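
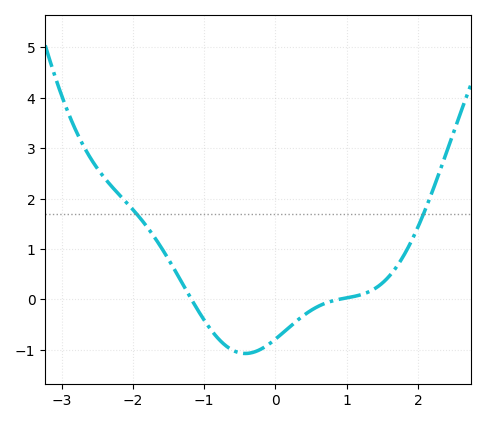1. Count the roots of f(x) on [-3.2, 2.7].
2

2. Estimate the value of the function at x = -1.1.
-0.2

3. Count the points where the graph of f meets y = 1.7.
2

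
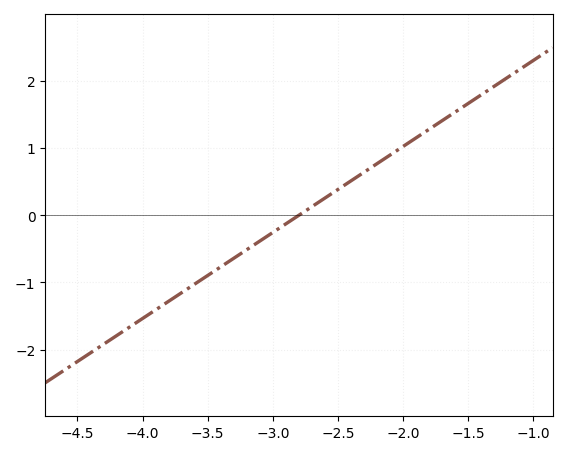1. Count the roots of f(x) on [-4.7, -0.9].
1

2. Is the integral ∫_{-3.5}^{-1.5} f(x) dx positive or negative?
positive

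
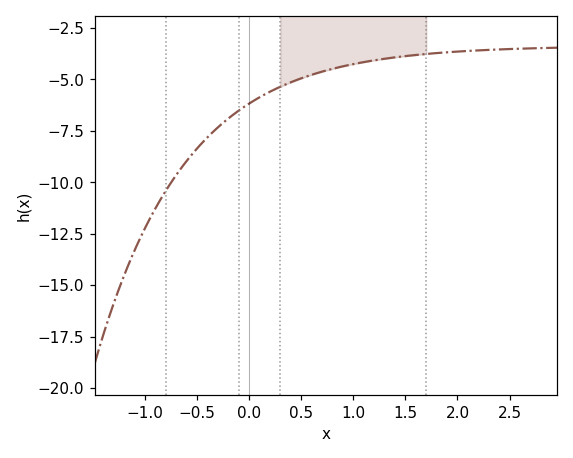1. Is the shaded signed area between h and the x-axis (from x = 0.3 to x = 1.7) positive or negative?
negative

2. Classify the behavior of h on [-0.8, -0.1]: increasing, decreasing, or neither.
increasing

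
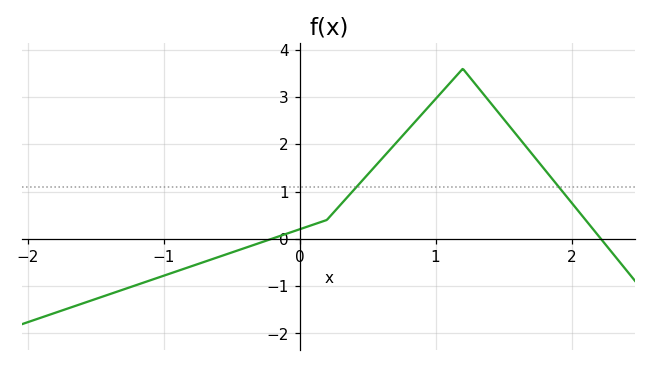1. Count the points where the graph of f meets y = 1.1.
2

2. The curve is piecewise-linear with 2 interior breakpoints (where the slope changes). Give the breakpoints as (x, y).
(0.2, 0.4); (1.2, 3.6)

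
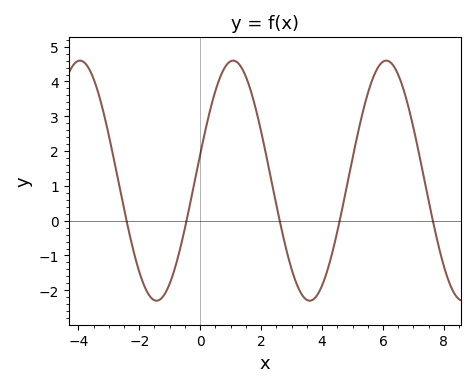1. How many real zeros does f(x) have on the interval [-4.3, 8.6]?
5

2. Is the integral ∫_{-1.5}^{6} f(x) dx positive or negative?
positive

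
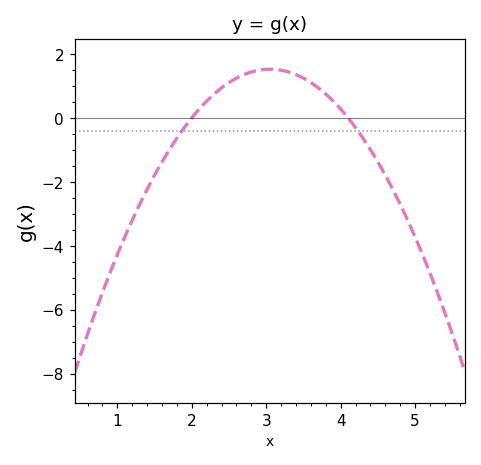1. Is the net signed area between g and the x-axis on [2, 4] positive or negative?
positive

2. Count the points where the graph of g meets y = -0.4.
2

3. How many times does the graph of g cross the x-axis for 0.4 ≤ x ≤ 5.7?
2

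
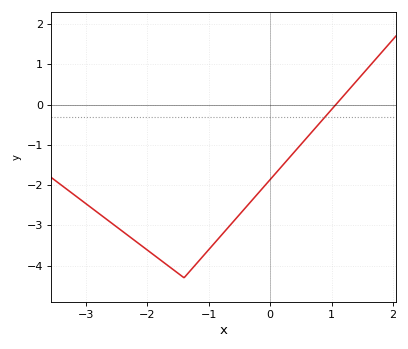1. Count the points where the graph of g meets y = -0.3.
1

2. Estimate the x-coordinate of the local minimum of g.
-1.4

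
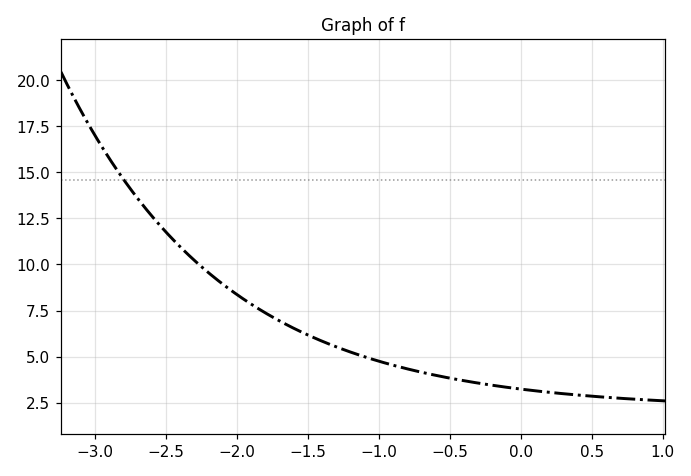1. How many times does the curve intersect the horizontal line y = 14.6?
1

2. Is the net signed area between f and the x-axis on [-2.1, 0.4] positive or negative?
positive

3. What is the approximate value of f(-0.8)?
4.34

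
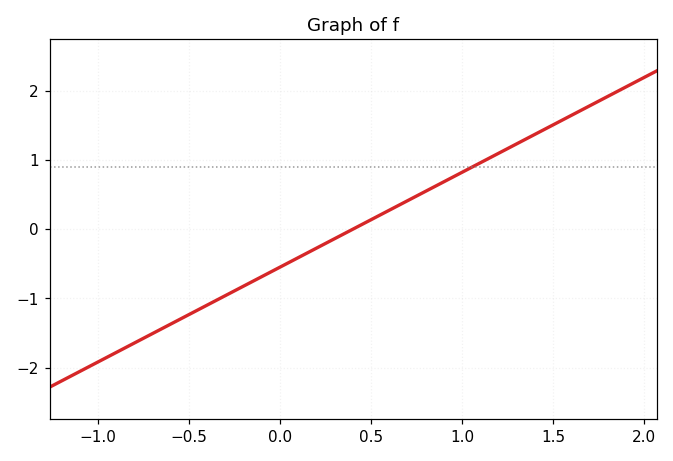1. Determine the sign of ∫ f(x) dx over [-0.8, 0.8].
negative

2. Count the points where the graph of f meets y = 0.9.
1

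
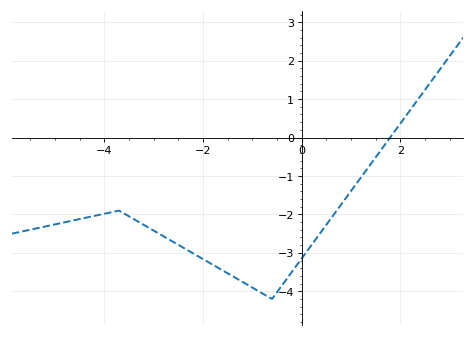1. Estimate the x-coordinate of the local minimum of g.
-0.599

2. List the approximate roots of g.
1.79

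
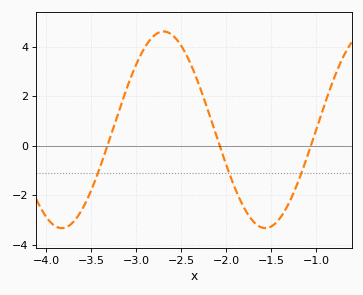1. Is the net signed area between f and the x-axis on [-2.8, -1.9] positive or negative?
positive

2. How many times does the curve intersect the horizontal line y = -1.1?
3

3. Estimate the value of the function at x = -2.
-0.802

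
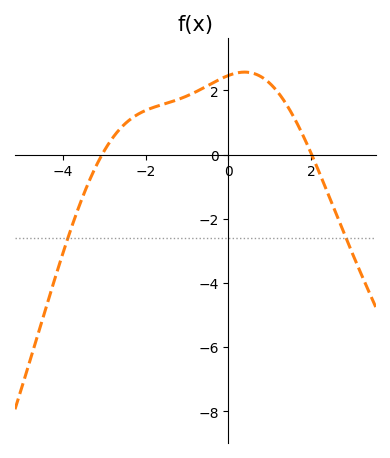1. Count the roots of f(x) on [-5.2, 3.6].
2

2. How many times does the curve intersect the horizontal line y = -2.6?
2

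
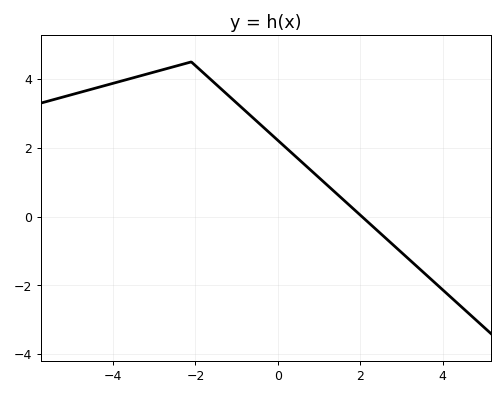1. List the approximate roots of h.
2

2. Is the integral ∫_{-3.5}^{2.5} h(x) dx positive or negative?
positive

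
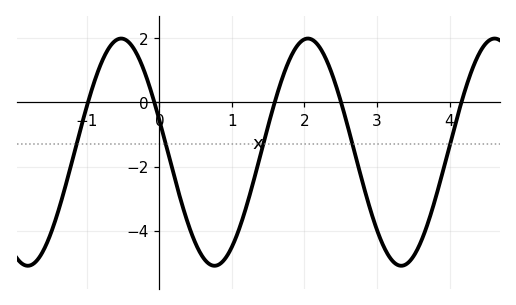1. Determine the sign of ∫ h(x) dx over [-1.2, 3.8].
negative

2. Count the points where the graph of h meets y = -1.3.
5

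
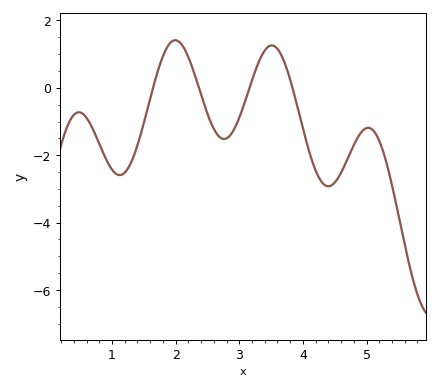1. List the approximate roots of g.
1.6, 2.4, 3.2, 3.8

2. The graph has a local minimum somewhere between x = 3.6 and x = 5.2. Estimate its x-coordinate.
4.4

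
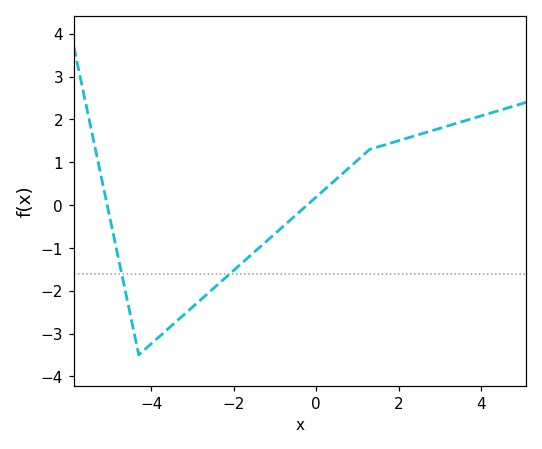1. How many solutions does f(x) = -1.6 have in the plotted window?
2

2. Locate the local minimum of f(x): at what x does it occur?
-4.2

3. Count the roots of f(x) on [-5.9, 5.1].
2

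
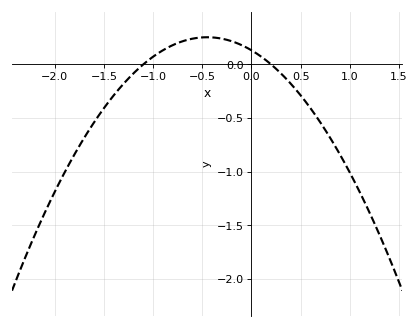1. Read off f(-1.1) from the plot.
0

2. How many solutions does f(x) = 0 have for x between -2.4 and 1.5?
2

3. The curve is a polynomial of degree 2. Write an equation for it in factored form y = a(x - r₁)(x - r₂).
y = -0.6(x + 1.1)(x - 0.2)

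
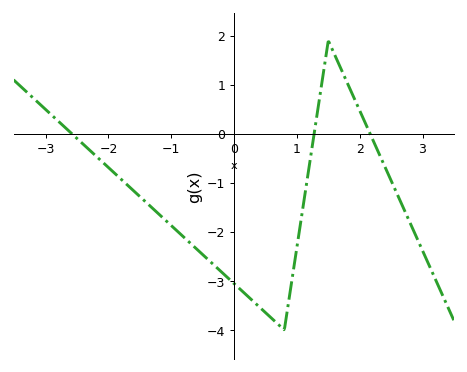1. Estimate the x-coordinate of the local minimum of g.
0.799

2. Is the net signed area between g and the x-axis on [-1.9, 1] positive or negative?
negative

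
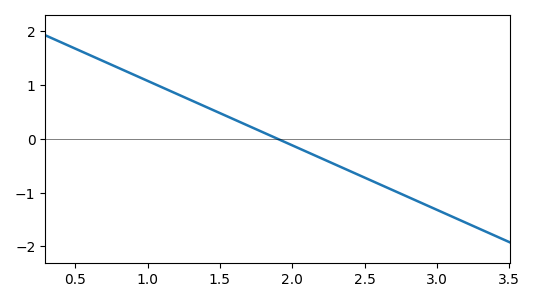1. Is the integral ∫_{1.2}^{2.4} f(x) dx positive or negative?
positive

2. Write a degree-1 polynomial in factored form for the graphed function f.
y = -1.2(x - 1.9)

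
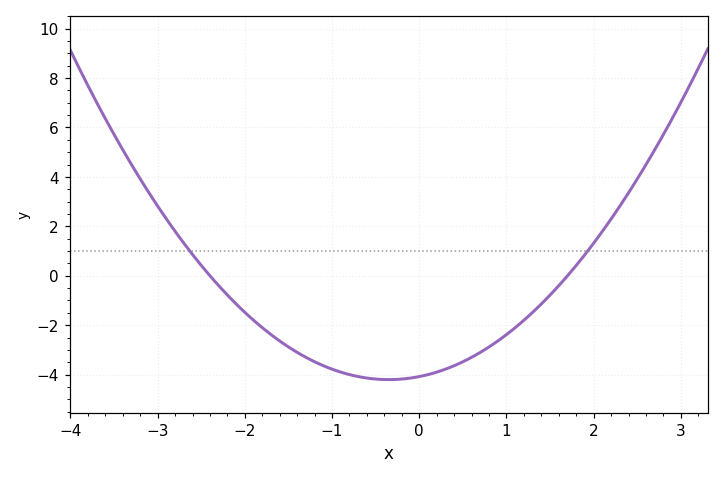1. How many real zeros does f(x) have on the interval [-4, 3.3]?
2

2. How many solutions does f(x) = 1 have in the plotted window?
2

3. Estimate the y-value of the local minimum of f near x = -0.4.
-4.2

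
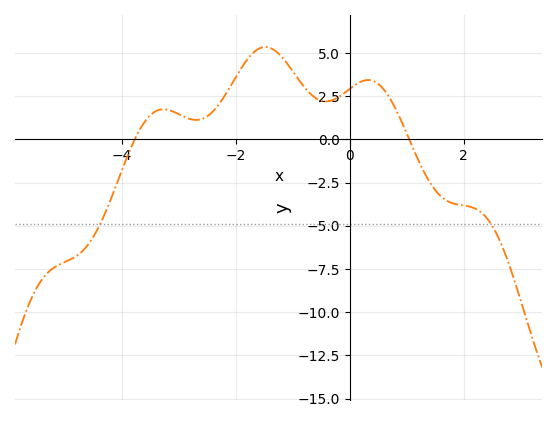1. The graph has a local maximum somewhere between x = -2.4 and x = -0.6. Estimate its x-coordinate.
-1.48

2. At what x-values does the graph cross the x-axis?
-3.77, 1.05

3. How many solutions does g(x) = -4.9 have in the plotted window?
2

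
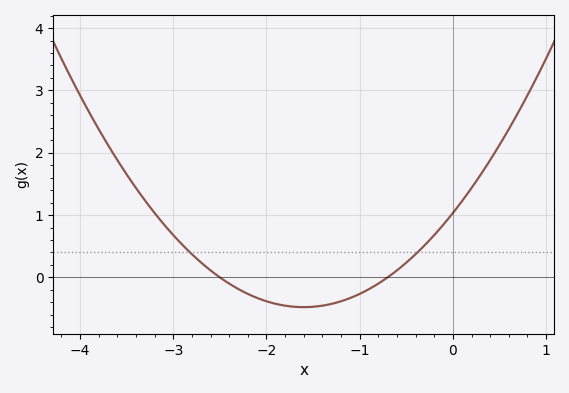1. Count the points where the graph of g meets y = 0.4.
2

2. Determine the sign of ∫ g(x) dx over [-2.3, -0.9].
negative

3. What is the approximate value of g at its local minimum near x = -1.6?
-0.478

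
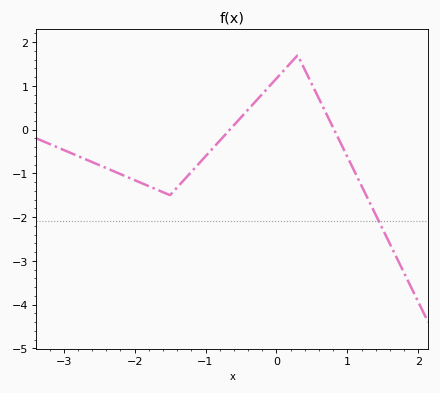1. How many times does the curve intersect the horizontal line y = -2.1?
1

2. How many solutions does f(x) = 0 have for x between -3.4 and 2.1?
2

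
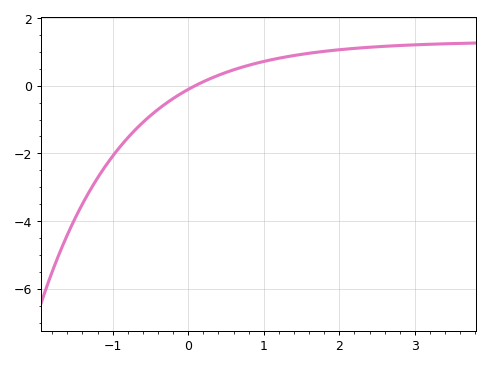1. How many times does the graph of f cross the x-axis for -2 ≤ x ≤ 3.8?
1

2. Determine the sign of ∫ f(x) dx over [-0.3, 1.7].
positive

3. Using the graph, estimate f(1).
0.715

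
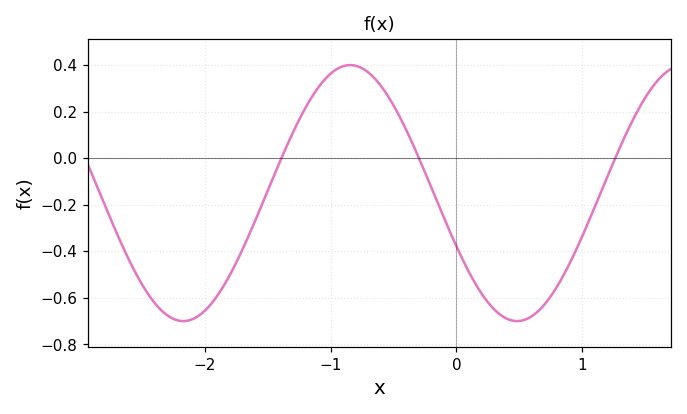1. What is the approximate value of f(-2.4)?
-0.62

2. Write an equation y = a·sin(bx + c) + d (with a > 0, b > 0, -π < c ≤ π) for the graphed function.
y = 0.55sin(2.4x - 2.7) - 0.15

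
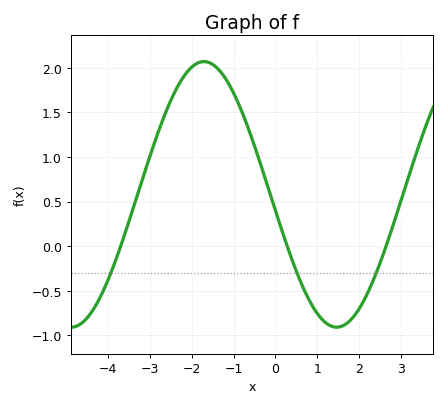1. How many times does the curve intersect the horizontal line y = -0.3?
3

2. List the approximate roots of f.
-3.6, 0.2, 2.6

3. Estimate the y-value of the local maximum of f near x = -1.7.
2.05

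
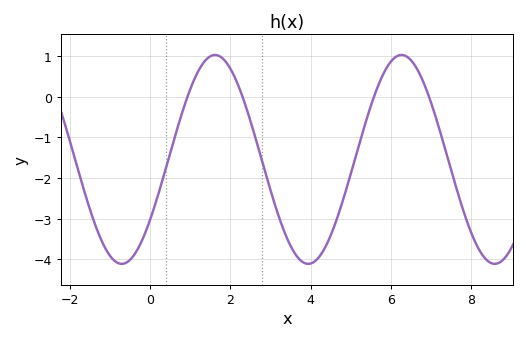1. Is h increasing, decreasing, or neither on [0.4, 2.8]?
neither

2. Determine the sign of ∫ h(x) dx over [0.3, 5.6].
negative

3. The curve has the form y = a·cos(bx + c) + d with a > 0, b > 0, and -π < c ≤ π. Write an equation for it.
y = 2.57cos(1.35x - 2.18) - 1.54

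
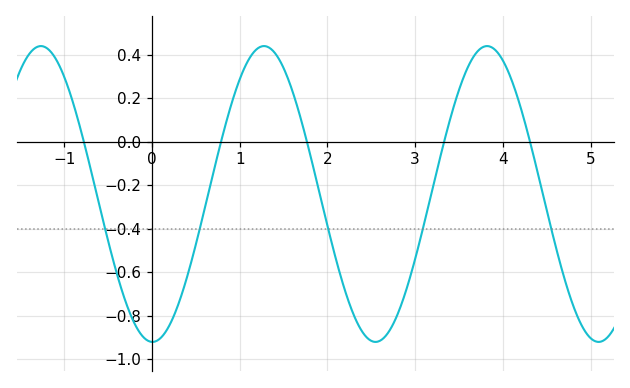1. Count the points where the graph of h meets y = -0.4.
5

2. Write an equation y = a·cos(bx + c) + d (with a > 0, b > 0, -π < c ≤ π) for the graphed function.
y = 0.68cos(2.47x + 3.13) - 0.24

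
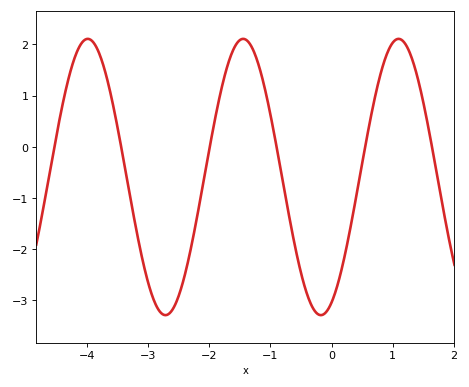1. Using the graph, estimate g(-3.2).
-1.6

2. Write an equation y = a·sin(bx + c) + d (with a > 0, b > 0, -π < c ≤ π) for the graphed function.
y = 2.7sin(2.5x - 1.1) - 0.59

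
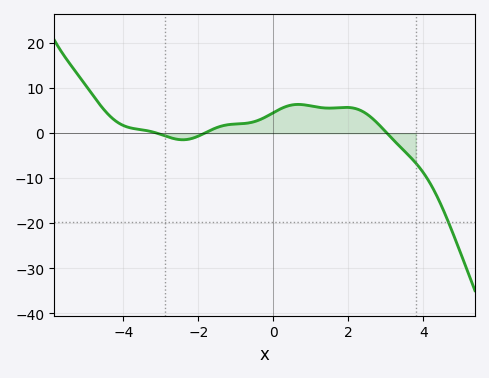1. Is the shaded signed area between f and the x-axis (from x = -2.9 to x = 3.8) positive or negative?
positive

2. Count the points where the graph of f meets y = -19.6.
1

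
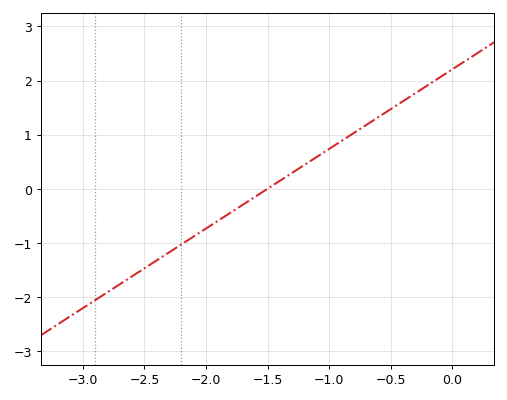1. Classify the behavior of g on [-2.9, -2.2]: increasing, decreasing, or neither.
increasing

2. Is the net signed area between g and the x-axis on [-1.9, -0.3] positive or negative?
positive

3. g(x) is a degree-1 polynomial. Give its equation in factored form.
y = 1.47(x + 1.5)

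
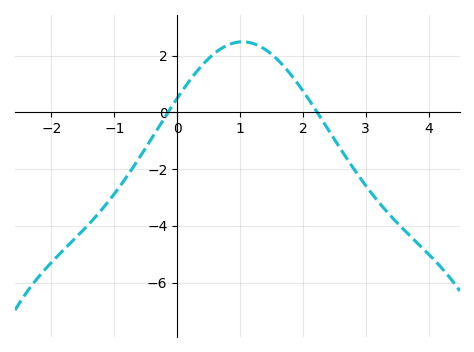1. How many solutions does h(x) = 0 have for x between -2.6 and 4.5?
2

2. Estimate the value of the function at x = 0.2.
1.2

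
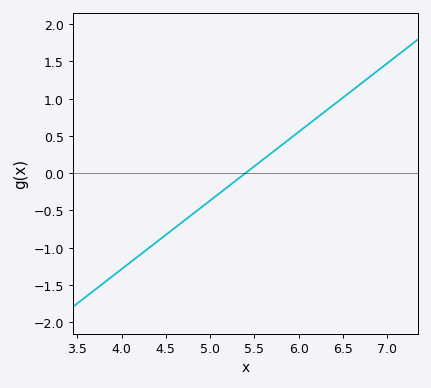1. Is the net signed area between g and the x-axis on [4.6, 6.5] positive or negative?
positive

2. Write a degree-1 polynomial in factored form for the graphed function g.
y = 0.92(x - 5.4)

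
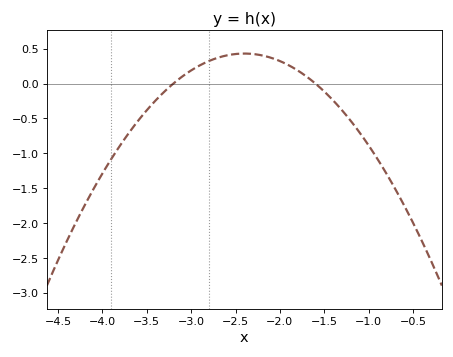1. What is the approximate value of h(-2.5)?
0.422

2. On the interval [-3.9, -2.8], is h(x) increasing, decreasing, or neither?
increasing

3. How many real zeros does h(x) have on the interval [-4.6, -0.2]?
2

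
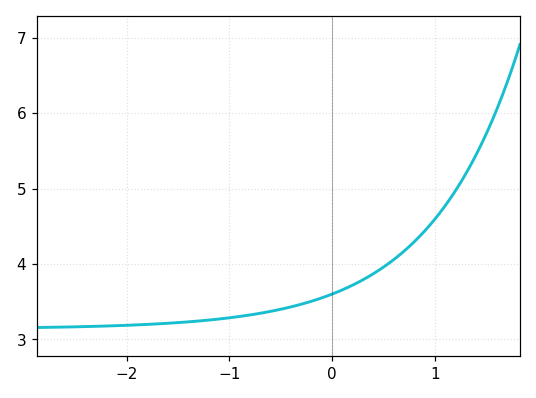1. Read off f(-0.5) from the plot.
3.4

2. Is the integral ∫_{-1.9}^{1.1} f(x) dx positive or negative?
positive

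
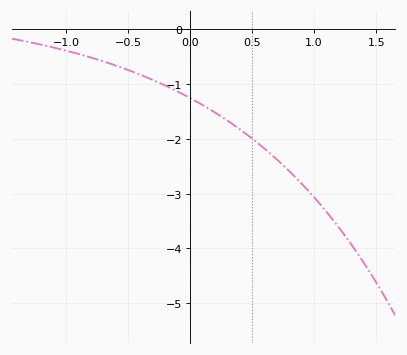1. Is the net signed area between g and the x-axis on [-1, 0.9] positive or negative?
negative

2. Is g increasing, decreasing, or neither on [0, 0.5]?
decreasing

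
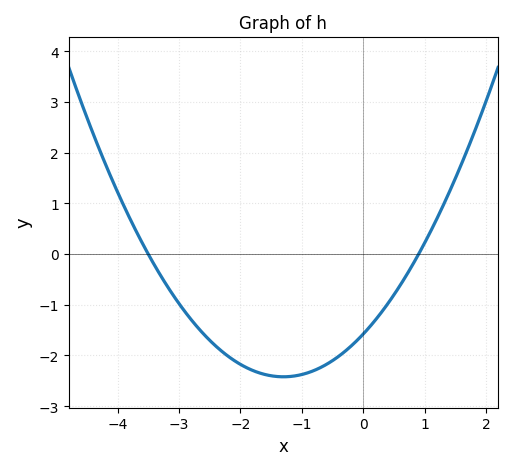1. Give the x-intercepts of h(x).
-3.5, 0.9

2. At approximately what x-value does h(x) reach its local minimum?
-1.3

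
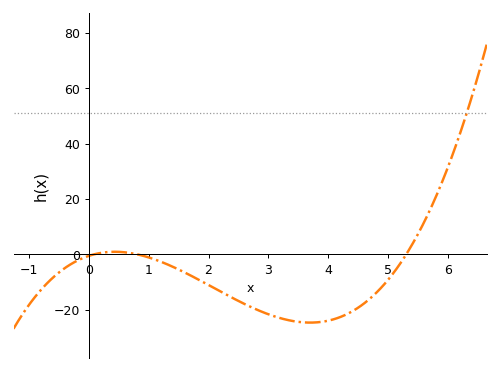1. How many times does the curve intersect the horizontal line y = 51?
1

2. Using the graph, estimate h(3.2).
-23.1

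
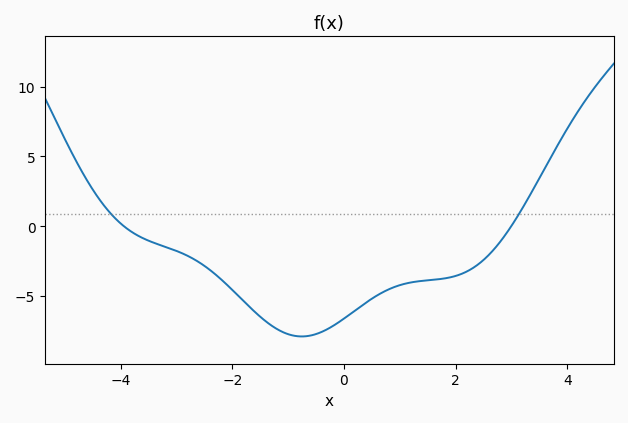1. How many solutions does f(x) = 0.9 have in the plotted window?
2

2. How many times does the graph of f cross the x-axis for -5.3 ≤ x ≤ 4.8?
2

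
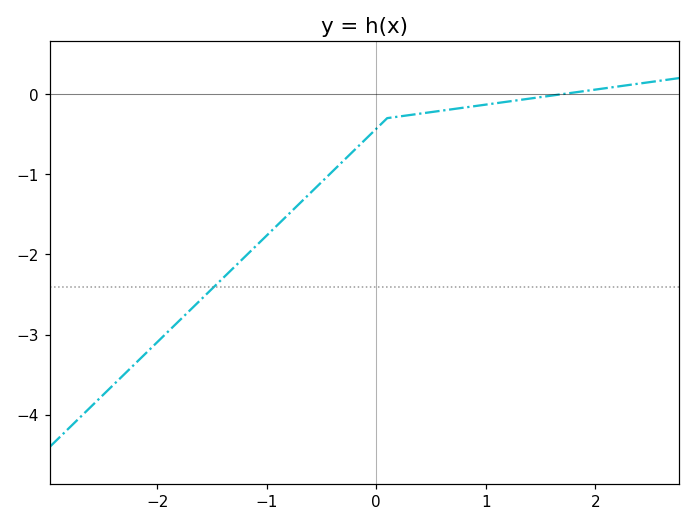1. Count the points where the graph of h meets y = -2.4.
1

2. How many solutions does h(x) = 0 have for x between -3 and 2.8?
1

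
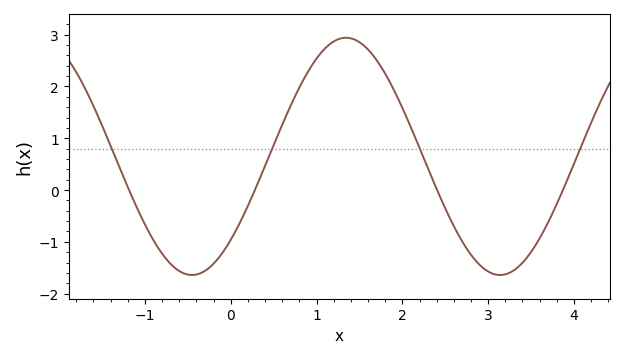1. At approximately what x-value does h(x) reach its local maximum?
1.34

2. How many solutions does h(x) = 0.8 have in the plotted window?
4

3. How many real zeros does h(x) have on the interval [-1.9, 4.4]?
4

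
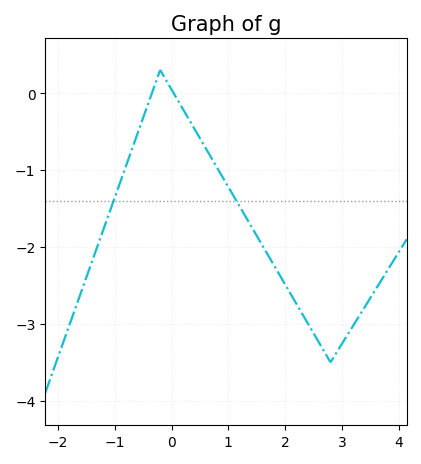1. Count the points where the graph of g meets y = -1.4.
2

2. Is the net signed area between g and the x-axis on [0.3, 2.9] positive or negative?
negative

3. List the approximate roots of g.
-0.345, 0.037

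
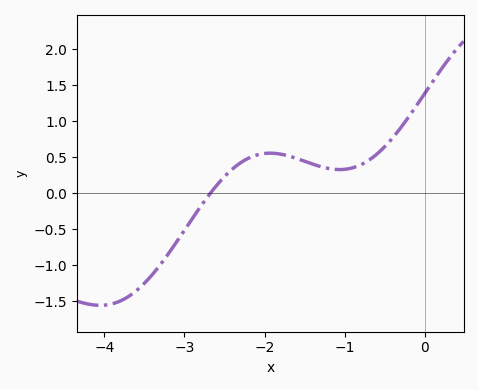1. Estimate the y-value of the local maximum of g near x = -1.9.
0.557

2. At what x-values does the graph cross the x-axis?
-2.68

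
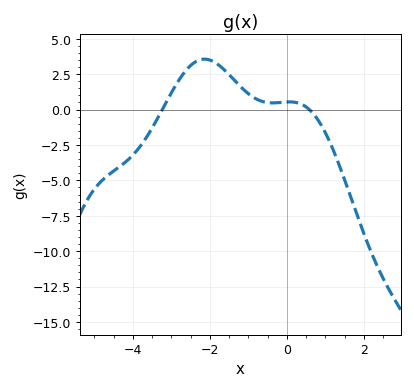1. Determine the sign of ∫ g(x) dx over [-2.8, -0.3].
positive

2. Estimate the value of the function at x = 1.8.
-7.25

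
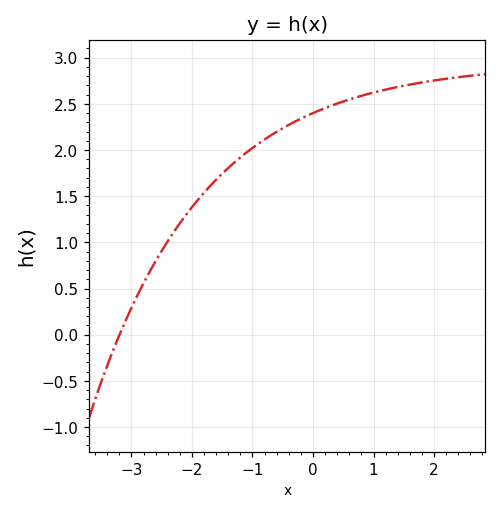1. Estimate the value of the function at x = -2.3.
1.11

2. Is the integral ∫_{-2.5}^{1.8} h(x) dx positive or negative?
positive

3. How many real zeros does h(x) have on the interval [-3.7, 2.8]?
1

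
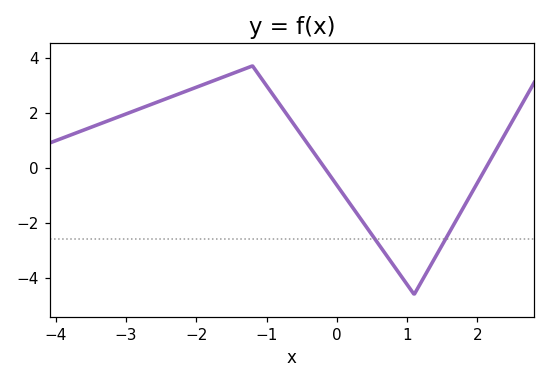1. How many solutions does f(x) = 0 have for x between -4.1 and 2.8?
2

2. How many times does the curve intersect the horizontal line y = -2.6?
2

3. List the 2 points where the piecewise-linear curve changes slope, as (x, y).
(-1.2, 3.7); (1.1, -4.6)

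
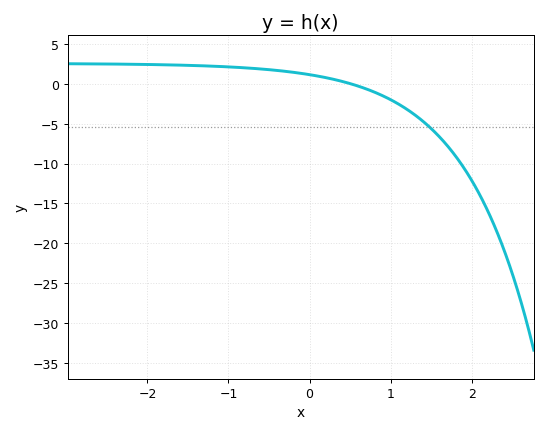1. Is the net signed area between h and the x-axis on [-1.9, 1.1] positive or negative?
positive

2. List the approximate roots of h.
0.506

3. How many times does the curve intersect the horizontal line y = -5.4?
1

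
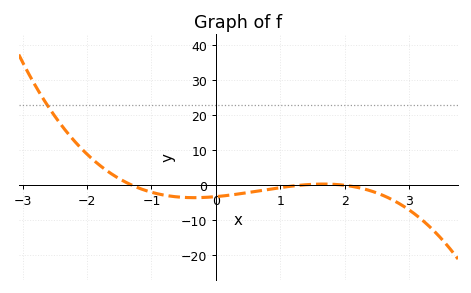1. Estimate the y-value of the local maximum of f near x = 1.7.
0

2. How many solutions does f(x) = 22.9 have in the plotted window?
1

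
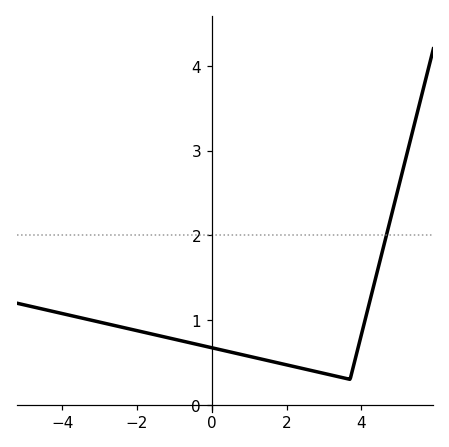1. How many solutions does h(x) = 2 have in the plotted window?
1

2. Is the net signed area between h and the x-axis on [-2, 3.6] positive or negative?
positive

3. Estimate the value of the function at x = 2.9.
0.4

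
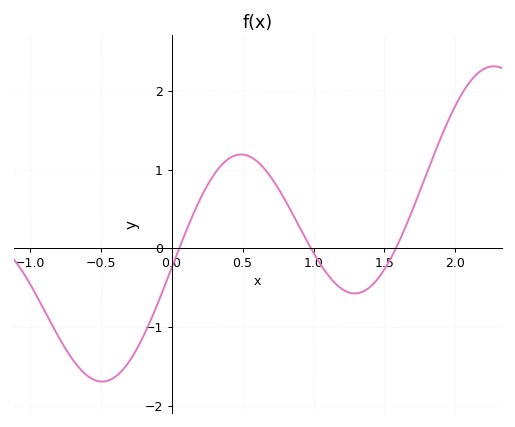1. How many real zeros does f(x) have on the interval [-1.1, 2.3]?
3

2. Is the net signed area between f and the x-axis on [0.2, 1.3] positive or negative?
positive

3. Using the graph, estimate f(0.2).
0.6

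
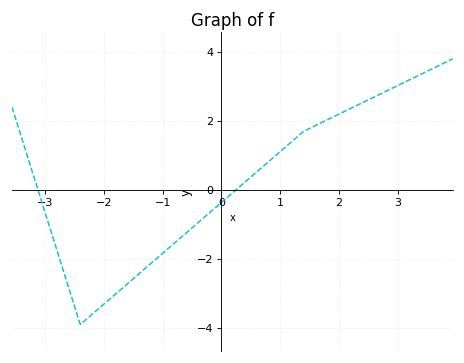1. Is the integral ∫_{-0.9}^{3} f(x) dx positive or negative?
positive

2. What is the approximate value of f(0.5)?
0.4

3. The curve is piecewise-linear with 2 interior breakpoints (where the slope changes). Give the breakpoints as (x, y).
(-2.4, -3.9); (1.4, 1.7)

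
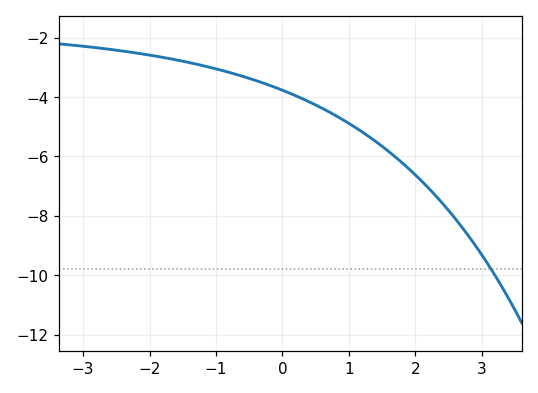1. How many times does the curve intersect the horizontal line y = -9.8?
1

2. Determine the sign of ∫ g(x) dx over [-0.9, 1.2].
negative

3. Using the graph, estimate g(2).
-6.6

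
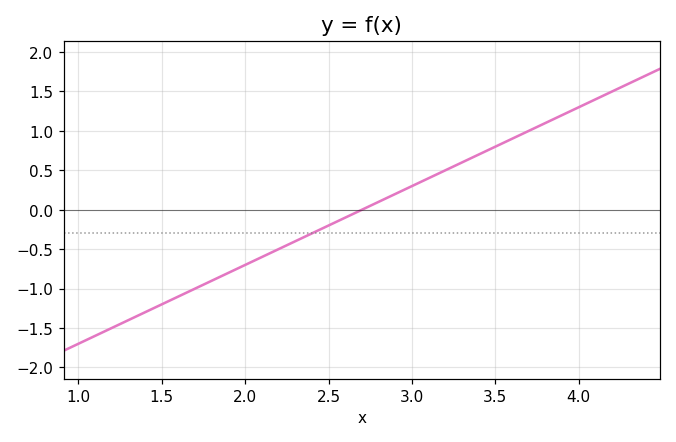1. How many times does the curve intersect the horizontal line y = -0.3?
1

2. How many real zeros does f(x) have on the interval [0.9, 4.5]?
1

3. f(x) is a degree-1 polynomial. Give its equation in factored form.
y = 1(x - 2.7)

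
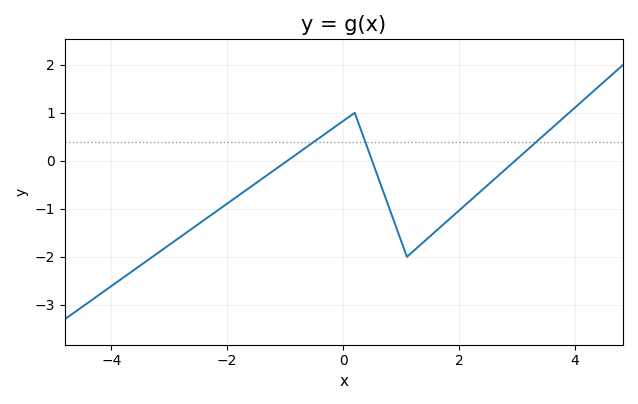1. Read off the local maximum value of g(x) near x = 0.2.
0.998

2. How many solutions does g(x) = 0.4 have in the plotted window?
3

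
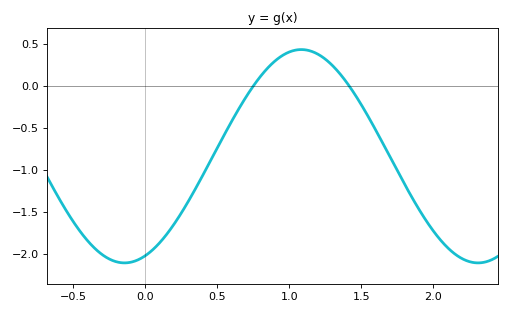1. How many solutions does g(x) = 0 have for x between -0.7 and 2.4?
2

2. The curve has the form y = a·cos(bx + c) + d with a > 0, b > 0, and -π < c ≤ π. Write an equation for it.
y = 1.27cos(2.56x - 2.77) - 0.84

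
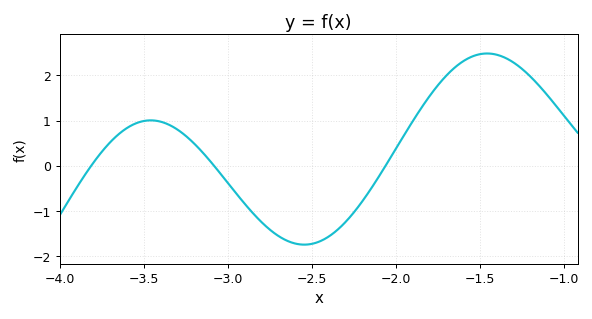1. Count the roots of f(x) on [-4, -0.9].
3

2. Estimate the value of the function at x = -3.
-0.378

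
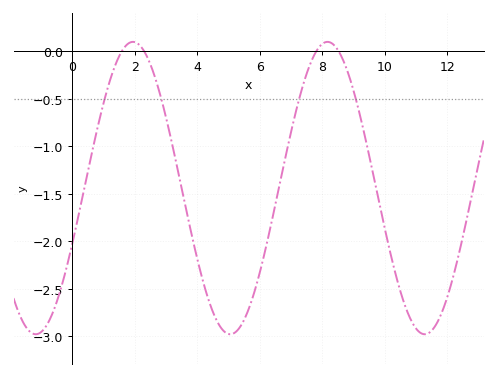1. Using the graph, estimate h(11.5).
-2.95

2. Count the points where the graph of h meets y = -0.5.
4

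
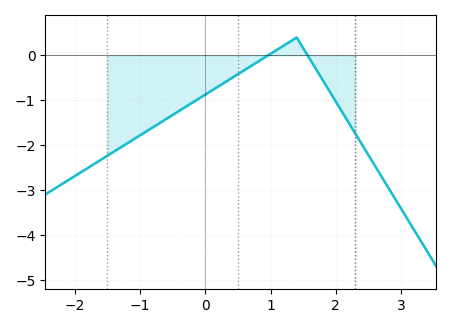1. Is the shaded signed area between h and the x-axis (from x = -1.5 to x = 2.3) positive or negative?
negative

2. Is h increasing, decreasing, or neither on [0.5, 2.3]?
neither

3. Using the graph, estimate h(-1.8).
-2.51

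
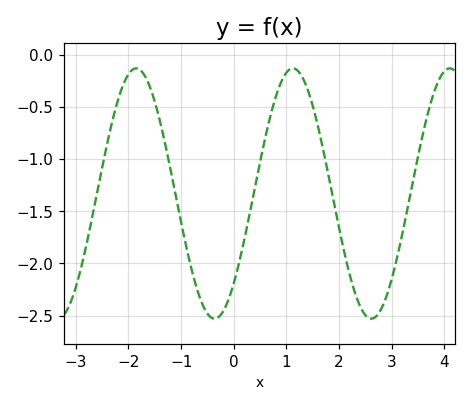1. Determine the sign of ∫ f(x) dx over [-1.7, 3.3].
negative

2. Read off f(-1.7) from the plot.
-0.193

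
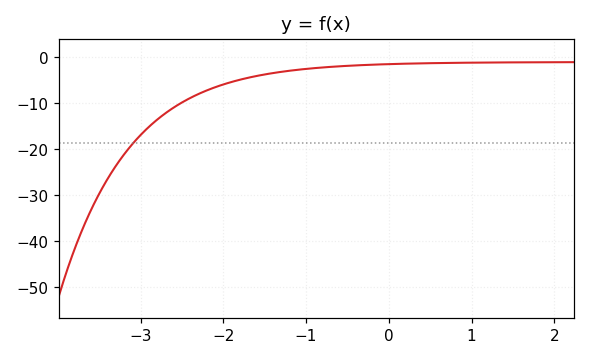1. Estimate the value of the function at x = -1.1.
-2.78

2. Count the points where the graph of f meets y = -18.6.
1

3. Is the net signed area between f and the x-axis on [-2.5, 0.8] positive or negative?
negative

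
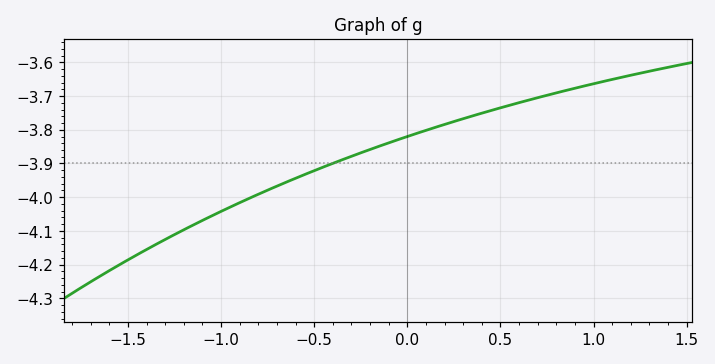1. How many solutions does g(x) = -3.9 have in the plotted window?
1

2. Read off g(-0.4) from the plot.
-3.9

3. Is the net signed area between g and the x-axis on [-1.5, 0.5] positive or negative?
negative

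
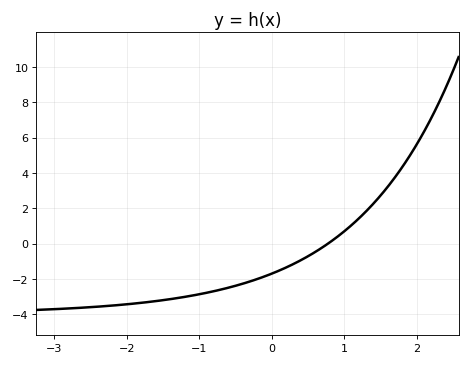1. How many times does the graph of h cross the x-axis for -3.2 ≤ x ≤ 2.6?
1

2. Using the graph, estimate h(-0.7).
-2.6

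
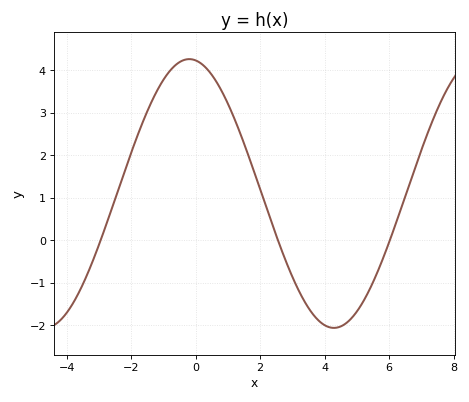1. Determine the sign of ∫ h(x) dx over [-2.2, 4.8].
positive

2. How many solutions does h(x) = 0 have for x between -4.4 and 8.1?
3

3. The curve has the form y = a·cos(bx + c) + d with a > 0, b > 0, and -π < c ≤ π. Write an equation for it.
y = 3.16cos(0.7x + 0.14) + 1.1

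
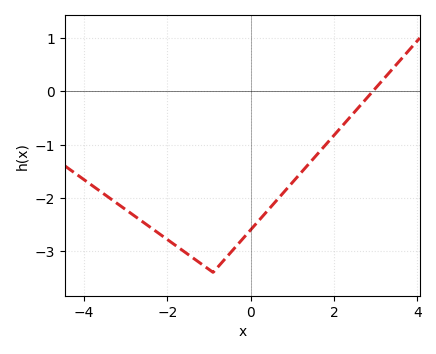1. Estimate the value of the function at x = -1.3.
-3.18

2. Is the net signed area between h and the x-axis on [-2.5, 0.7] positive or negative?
negative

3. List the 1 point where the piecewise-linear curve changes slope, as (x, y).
(-0.9, -3.4)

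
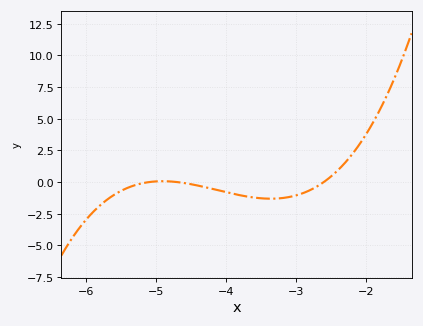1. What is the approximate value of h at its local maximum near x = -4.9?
0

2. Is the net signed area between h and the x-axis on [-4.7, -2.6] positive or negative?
negative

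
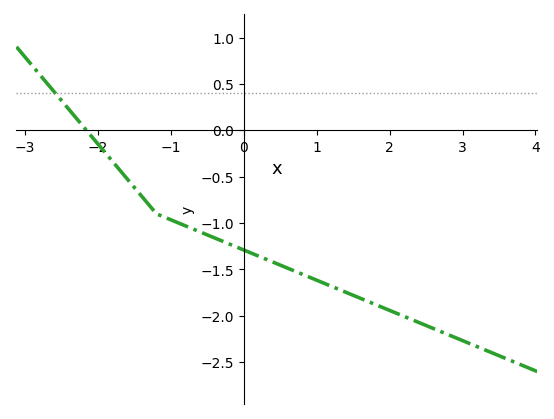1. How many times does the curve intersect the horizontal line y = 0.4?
1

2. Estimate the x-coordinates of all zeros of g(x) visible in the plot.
-2.2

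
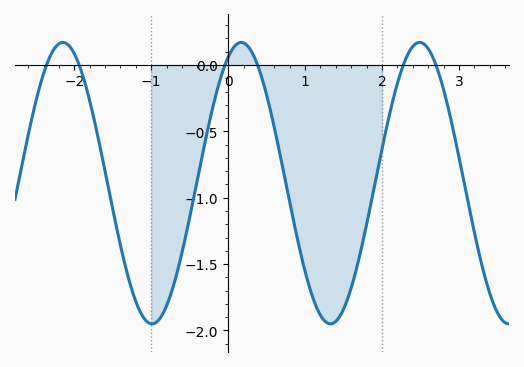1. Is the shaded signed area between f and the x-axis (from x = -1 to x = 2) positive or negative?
negative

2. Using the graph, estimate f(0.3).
0.1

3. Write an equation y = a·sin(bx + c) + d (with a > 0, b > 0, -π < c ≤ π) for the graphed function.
y = 1.06sin(2.7x + 1.1) - 0.89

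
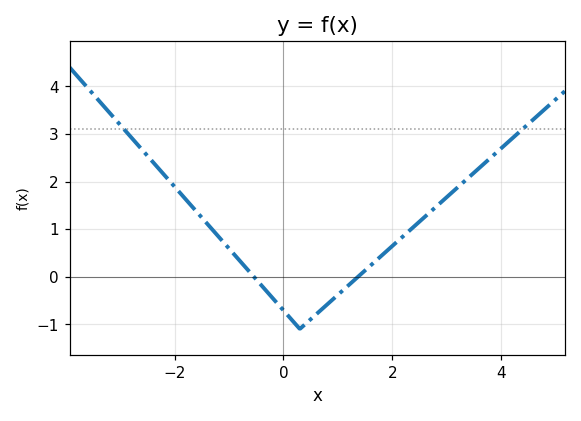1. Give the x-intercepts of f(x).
-0.545, 1.37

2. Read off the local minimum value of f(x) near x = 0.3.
-1.1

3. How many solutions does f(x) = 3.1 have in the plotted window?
2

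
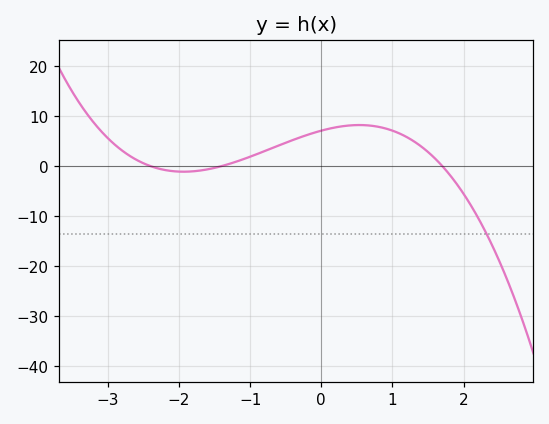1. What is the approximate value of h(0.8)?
7.86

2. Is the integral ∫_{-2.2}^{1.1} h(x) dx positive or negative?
positive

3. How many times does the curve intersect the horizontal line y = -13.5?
1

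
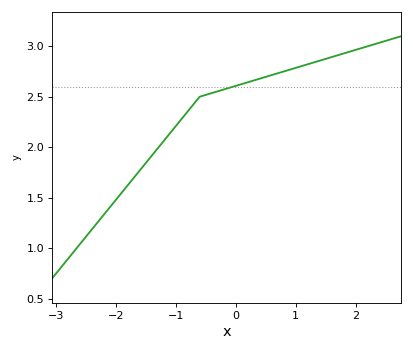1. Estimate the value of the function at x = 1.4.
2.85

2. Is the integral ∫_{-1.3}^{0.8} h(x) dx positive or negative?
positive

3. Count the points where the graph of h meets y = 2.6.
1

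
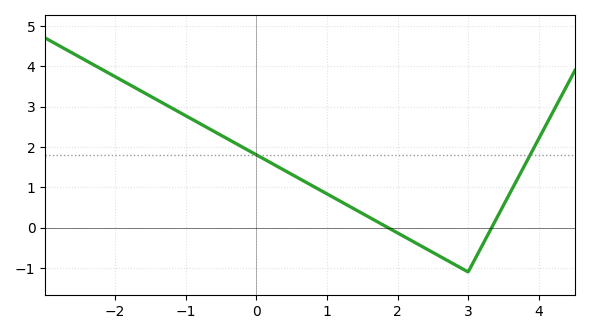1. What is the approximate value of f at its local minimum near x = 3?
-1.1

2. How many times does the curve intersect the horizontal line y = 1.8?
2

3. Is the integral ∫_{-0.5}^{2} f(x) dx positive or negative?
positive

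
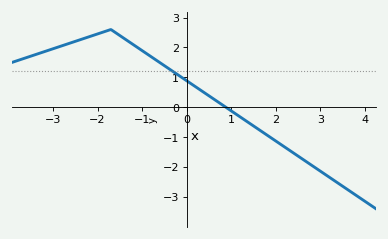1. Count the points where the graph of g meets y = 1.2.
1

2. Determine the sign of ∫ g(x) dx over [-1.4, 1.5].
positive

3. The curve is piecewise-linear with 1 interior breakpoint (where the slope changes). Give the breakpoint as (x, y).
(-1.7, 2.6)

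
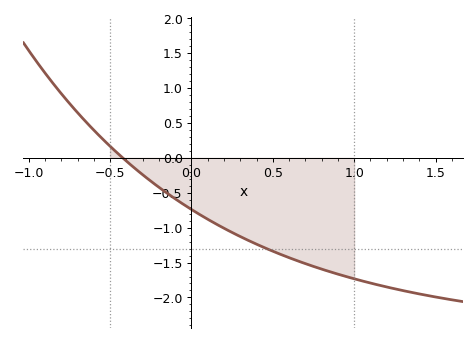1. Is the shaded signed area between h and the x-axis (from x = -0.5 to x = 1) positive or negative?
negative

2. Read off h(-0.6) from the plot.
0.396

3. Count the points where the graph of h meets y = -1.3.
1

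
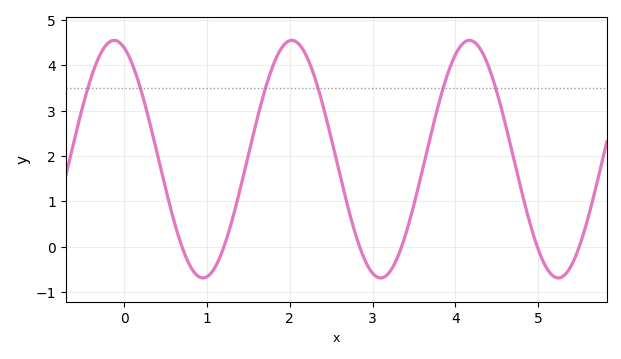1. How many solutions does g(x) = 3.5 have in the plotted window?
6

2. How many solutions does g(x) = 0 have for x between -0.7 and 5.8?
6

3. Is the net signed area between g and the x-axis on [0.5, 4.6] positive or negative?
positive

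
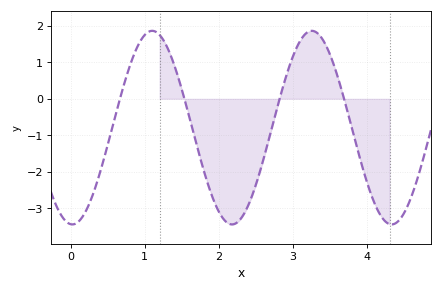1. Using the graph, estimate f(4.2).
-3.26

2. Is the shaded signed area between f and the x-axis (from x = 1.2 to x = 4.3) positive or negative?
negative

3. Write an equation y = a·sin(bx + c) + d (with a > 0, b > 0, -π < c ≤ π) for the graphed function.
y = 2.65sin(2.92x - 1.64) - 0.79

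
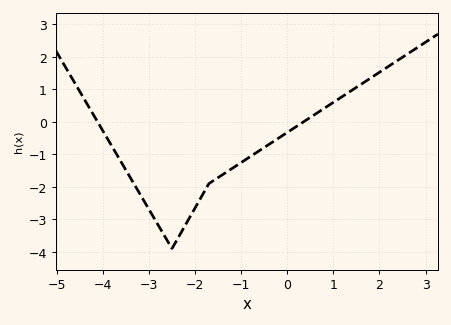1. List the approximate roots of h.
-4.2, 0.4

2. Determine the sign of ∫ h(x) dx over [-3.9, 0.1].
negative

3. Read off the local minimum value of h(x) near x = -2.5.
-3.9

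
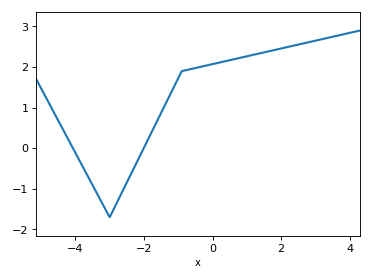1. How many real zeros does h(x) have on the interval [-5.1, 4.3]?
2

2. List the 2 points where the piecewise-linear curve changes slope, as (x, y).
(-3, -1.7); (-0.9, 1.9)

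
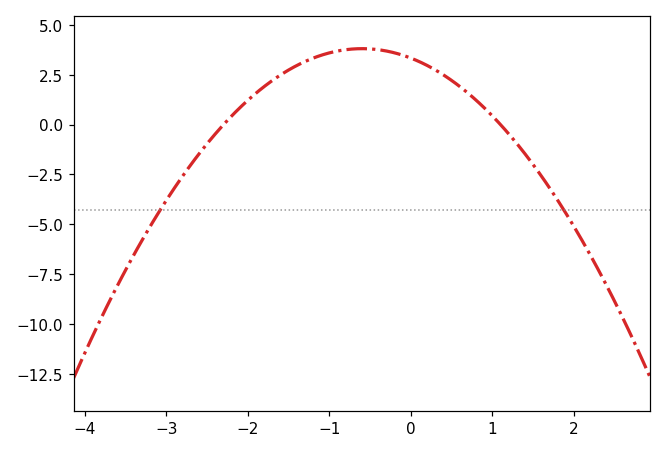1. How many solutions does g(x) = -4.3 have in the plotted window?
2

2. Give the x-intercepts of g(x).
-2.3, 1.1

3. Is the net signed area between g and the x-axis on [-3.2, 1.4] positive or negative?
positive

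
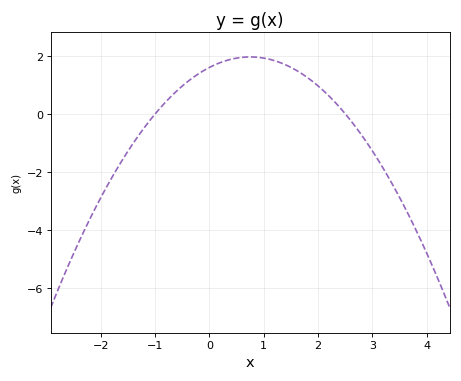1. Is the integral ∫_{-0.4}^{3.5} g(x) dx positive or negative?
positive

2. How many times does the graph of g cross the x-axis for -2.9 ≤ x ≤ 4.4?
2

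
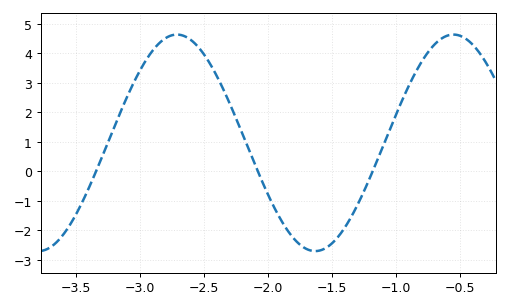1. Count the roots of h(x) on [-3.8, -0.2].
3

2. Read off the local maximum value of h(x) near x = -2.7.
4.64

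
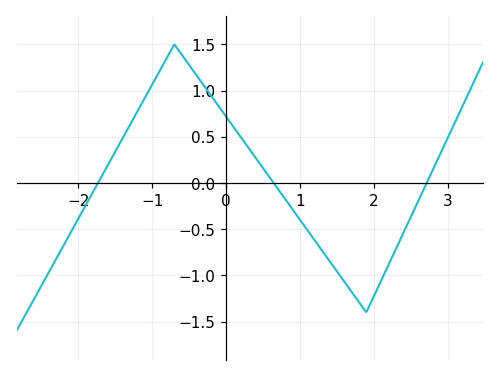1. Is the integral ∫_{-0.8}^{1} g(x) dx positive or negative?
positive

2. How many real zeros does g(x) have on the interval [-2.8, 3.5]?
3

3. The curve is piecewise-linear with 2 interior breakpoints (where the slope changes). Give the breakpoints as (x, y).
(-0.7, 1.5); (1.9, -1.4)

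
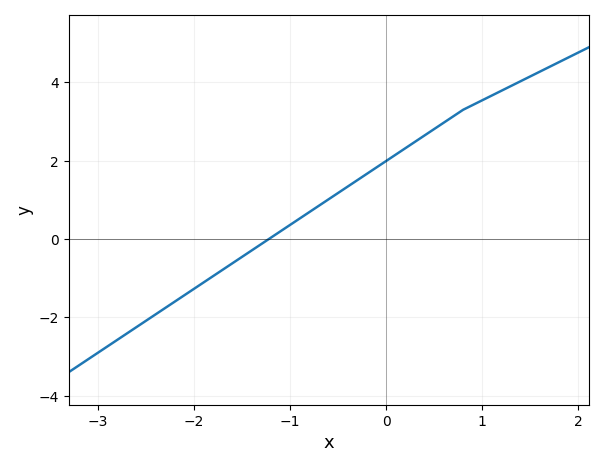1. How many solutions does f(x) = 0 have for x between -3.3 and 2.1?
1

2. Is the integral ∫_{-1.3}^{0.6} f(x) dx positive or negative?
positive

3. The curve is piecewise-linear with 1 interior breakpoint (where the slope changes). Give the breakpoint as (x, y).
(0.8, 3.3)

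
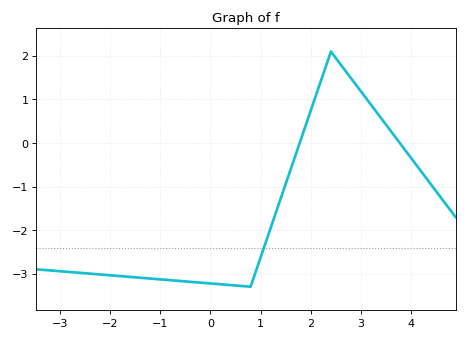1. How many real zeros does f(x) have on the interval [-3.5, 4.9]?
2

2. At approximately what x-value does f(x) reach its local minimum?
0.8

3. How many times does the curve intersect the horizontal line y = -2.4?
1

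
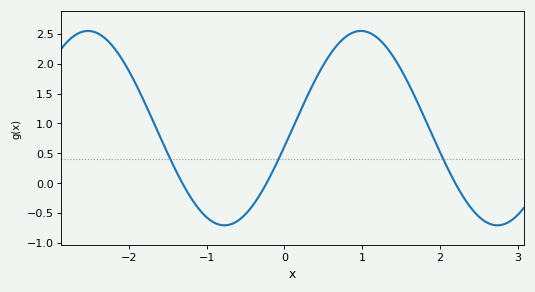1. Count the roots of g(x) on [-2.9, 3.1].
3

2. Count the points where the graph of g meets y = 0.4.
3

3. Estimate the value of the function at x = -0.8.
-0.7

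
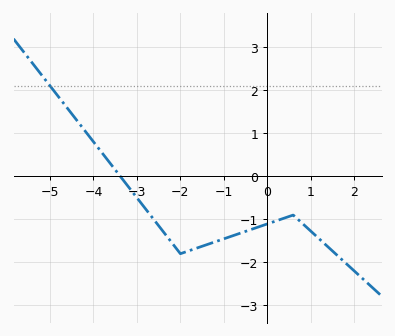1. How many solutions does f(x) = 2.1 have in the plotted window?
1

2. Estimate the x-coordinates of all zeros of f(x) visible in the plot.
-3.4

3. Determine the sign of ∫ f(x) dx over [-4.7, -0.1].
negative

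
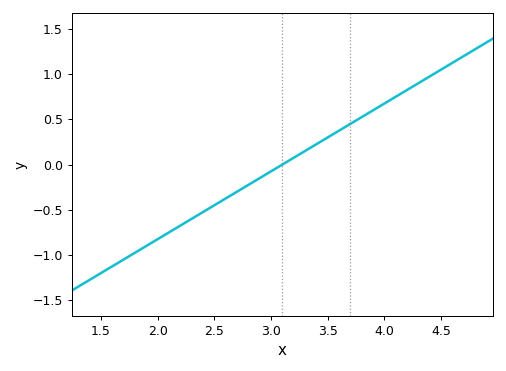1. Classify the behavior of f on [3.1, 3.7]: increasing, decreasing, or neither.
increasing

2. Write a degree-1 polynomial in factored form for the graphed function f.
y = 0.75(x - 3.1)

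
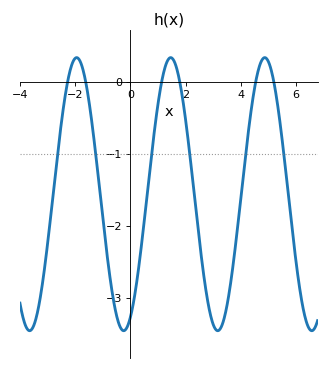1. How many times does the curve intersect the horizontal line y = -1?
6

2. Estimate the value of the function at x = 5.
0.292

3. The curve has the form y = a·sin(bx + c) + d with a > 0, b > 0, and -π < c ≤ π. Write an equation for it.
y = 1.9sin(1.84x - 1.12) - 1.56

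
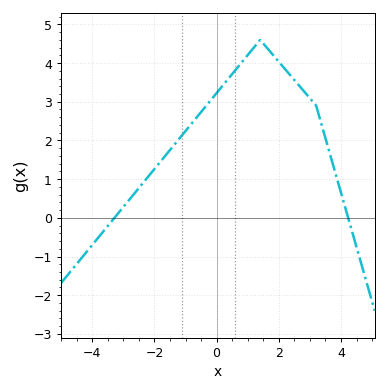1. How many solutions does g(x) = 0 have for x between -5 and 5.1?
2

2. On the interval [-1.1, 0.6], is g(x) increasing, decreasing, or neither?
increasing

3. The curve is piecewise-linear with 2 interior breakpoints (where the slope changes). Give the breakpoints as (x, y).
(1.4, 4.6); (3.2, 2.9)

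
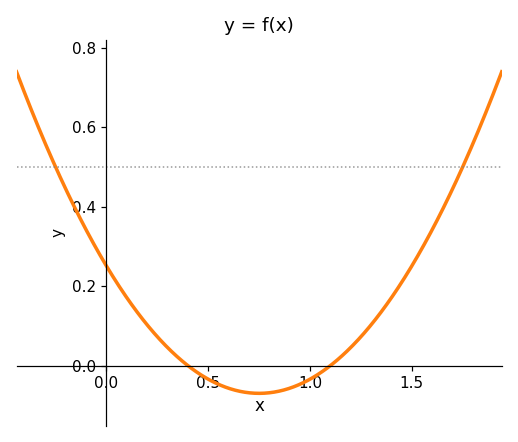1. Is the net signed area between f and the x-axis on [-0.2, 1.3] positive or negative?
positive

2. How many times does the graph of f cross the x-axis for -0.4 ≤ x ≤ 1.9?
2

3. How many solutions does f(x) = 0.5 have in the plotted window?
2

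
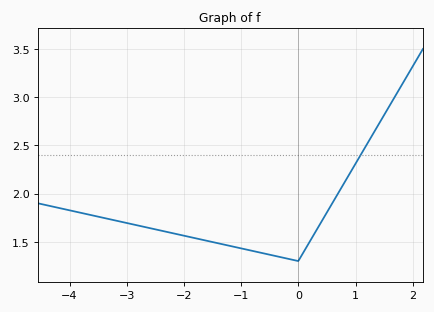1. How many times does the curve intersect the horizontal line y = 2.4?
1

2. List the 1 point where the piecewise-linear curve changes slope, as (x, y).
(0, 1.3)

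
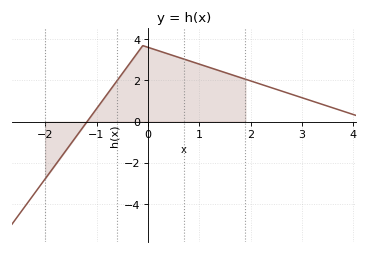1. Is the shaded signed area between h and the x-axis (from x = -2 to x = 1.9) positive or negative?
positive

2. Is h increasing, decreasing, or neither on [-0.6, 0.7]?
neither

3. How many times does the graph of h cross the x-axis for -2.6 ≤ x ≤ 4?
1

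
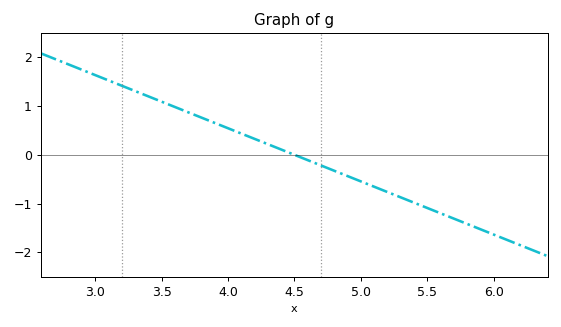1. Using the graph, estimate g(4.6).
-0.109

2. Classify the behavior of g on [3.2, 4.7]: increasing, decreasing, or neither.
decreasing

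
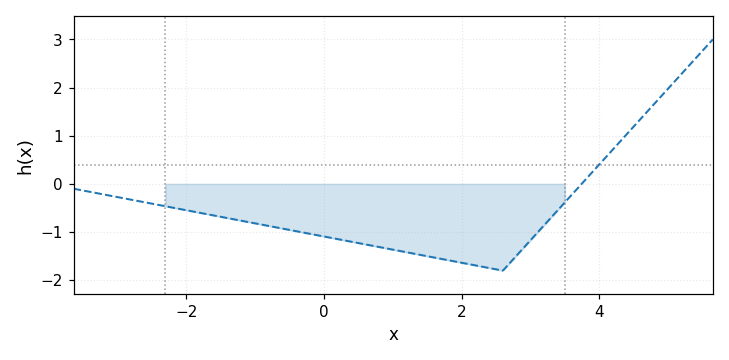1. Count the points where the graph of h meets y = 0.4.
1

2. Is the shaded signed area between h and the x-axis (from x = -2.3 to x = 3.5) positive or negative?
negative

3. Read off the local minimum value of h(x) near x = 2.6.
-1.8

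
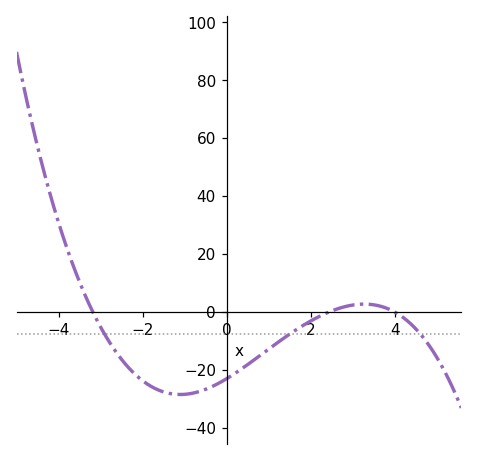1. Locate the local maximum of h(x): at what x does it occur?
3.27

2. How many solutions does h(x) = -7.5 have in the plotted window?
3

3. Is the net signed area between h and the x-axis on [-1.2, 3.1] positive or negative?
negative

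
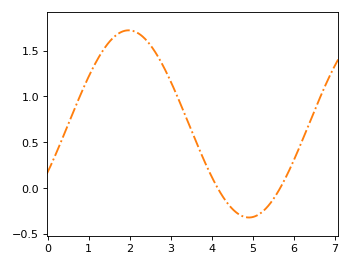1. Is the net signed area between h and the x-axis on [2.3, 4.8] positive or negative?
positive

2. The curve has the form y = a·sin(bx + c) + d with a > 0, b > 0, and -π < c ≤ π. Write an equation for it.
y = 1.02sin(1.1x - 0.54) + 0.7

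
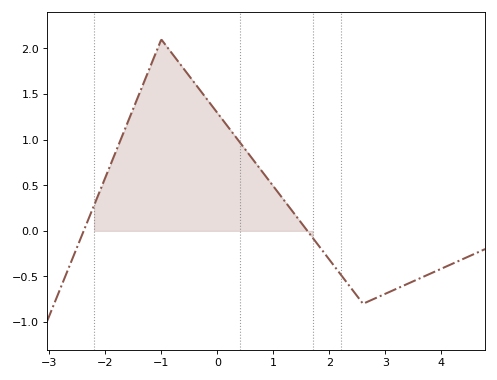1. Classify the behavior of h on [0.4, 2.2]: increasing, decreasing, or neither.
decreasing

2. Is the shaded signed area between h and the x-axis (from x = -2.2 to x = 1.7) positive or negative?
positive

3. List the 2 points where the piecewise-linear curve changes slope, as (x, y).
(-1, 2.1); (2.6, -0.8)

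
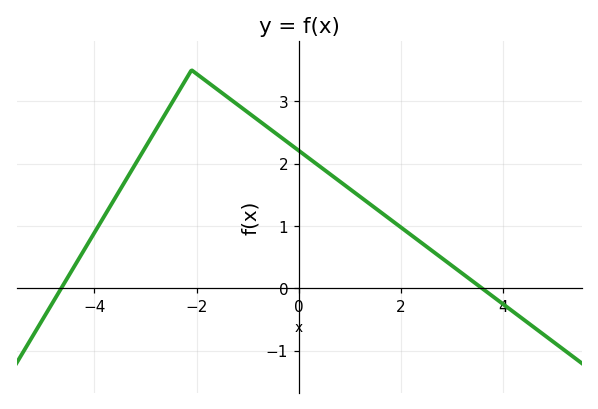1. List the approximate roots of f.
-4.65, 3.59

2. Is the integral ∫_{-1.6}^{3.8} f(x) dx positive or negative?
positive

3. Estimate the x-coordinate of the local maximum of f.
-2.1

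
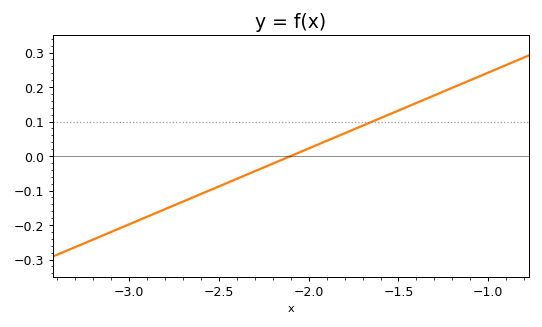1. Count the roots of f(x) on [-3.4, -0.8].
1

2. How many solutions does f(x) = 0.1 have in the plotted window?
1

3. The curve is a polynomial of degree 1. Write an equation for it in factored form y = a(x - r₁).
y = 0.22(x + 2.1)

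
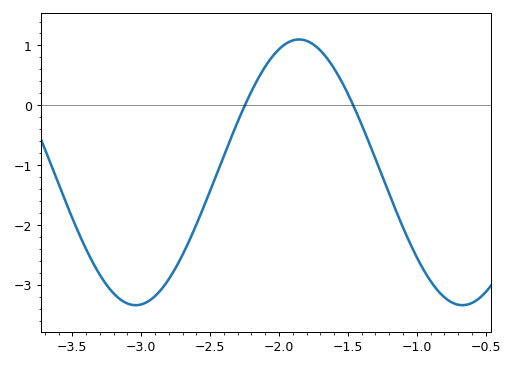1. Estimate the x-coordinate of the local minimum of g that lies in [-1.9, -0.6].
-0.65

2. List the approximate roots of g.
-2.25, -1.45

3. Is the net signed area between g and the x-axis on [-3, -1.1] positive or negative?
negative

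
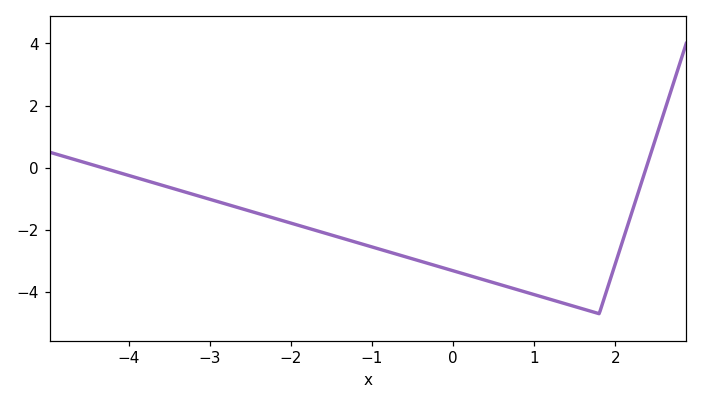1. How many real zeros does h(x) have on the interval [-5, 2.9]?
2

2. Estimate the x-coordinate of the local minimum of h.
1.8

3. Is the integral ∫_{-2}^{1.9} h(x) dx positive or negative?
negative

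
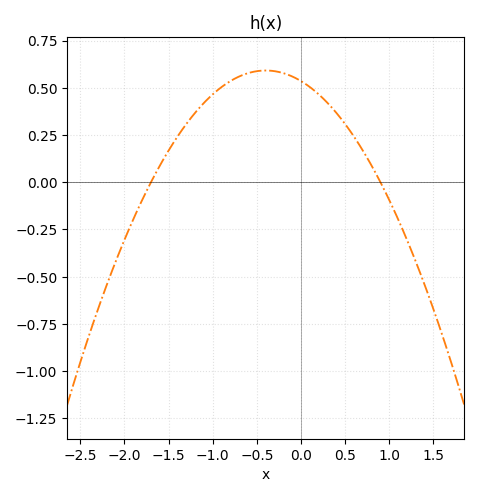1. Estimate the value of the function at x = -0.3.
0.588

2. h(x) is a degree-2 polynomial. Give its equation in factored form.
y = -0.35(x + 1.7)(x - 0.9)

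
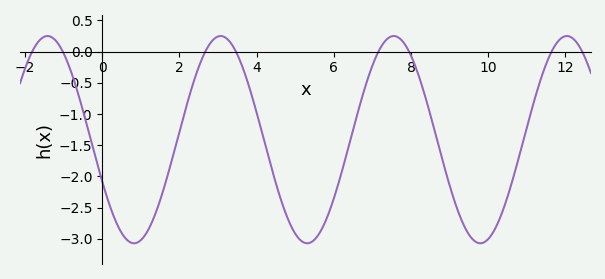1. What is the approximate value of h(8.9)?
-1.92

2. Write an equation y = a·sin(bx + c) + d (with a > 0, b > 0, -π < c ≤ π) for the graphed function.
y = 1.66sin(1.4x - 2.72) - 1.41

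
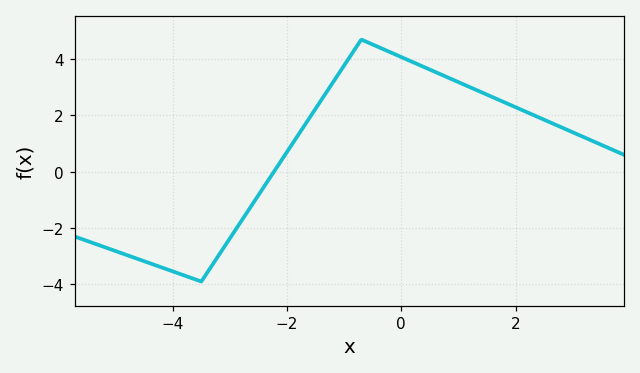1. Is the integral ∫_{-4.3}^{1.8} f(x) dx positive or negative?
positive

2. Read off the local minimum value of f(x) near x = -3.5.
-3.9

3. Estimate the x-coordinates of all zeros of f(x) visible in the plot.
-2.23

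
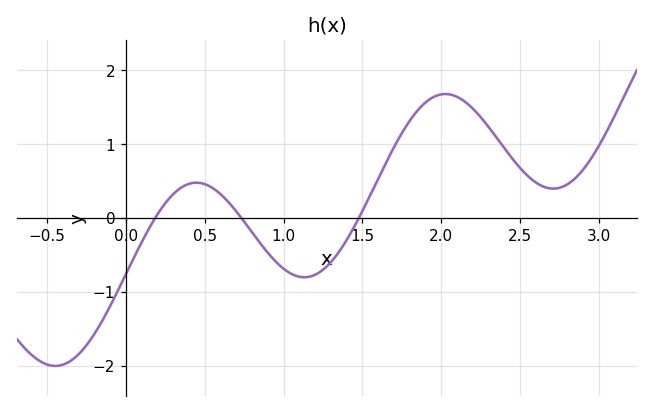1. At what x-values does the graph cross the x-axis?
0.2, 0.7, 1.5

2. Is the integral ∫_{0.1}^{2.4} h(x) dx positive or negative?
positive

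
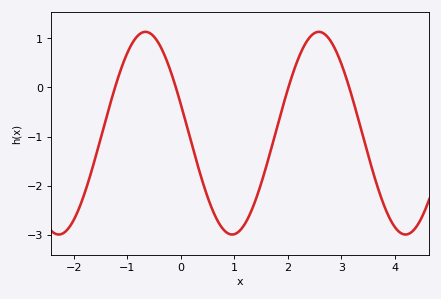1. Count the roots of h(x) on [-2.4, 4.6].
4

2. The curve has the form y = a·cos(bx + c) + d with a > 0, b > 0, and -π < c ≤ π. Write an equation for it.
y = 2.06cos(1.94x + 1.28) - 0.93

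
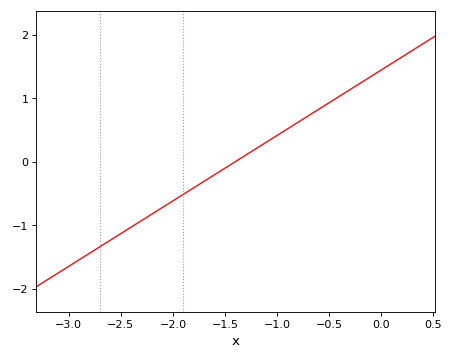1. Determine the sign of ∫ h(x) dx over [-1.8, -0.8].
positive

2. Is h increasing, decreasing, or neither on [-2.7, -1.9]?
increasing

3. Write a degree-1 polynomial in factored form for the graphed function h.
y = 1.03(x + 1.4)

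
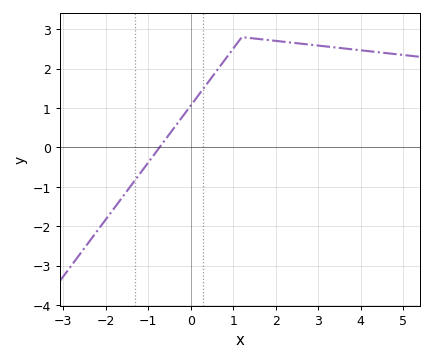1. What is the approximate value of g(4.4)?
2.4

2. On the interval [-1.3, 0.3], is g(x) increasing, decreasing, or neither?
increasing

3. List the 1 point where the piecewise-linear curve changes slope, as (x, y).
(1.2, 2.8)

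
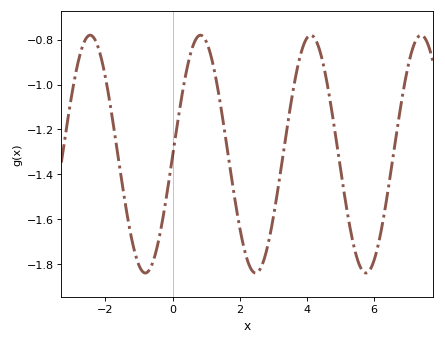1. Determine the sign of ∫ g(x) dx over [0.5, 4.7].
negative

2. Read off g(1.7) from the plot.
-1.35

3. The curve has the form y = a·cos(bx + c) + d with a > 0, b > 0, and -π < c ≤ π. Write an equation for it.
y = 0.53cos(1.91x - 1.59) - 1.31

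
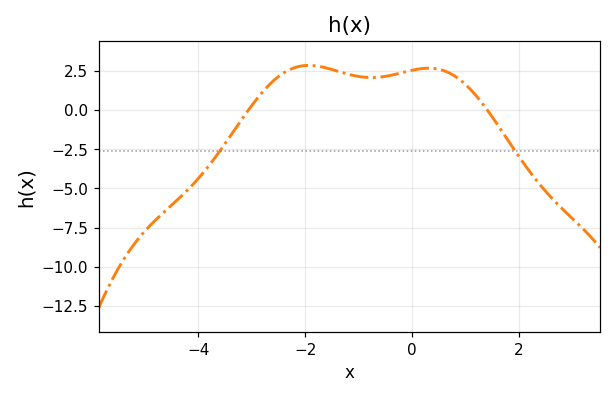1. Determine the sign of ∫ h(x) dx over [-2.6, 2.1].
positive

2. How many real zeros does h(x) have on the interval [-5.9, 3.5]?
2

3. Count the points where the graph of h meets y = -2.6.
2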